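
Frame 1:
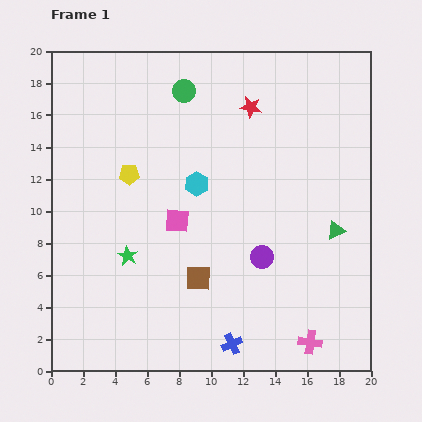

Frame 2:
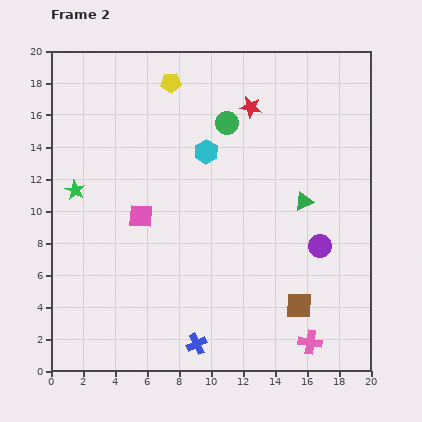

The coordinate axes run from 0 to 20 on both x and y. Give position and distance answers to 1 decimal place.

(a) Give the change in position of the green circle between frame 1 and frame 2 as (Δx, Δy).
(2.7, -2.0)

The green circle was at (8.3, 17.5) in frame 1 and (11.0, 15.5) in frame 2.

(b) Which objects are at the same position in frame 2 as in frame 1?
the pink cross, the red star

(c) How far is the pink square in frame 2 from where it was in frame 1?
2.3

The pink square moved from (7.9, 9.4) to (5.6, 9.7), a distance of √(2.3² + 0.3²) ≈ 2.3.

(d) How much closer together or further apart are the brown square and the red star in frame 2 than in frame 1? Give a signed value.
+1.6

Distance in frame 1: 11.2. Distance in frame 2: 12.8.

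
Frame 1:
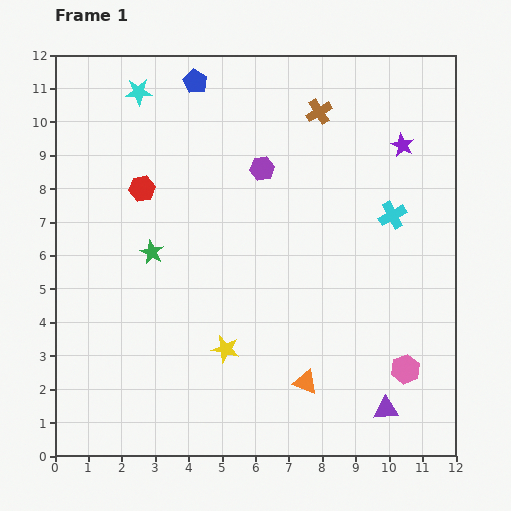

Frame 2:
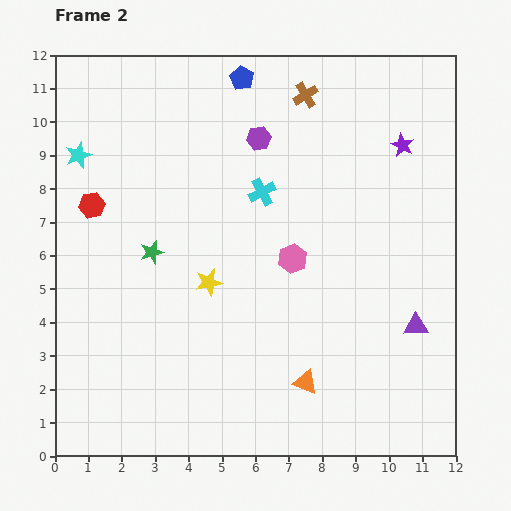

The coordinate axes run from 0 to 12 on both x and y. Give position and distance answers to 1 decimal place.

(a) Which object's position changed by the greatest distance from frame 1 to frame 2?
the pink hexagon

(moved 4.7; next 4.0)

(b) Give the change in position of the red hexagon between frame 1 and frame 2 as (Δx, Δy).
(-1.5, -0.5)

The red hexagon was at (2.6, 8.0) in frame 1 and (1.1, 7.5) in frame 2.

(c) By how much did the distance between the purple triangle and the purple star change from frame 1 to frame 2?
-2.5

Distance in frame 1: 7.9. Distance in frame 2: 5.4.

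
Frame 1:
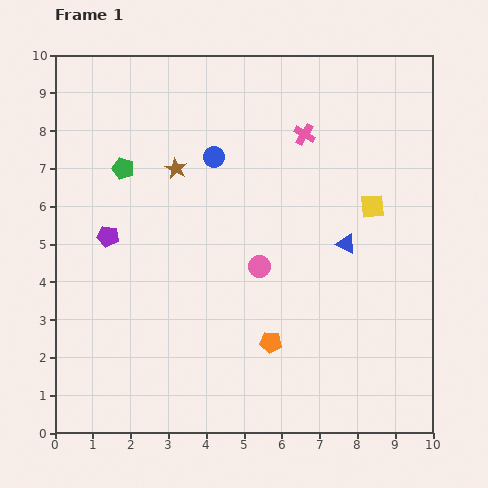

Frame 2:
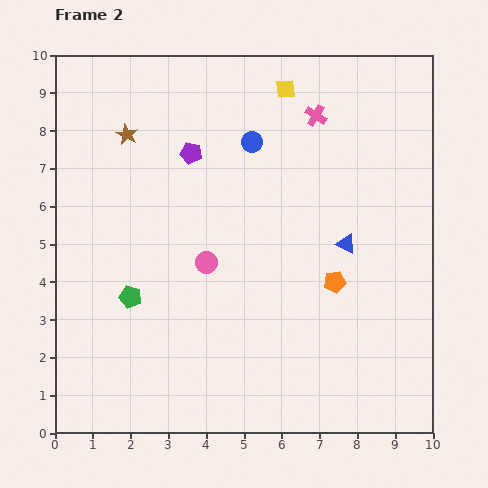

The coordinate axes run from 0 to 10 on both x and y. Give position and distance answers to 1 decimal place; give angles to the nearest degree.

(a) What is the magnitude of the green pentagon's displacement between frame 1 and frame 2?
3.4

The green pentagon moved from (1.8, 7.0) to (2.0, 3.6), a distance of √(0.2² + 3.4²) ≈ 3.4.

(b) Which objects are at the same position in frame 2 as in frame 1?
the blue triangle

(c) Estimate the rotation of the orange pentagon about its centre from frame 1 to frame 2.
18° counter-clockwise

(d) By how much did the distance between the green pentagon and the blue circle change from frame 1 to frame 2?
+2.8

Distance in frame 1: 2.4. Distance in frame 2: 5.2.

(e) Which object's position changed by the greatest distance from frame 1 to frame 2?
the yellow square

(moved 3.9; next 3.4)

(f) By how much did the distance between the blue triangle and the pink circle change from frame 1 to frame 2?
+1.3

Distance in frame 1: 2.4. Distance in frame 2: 3.7.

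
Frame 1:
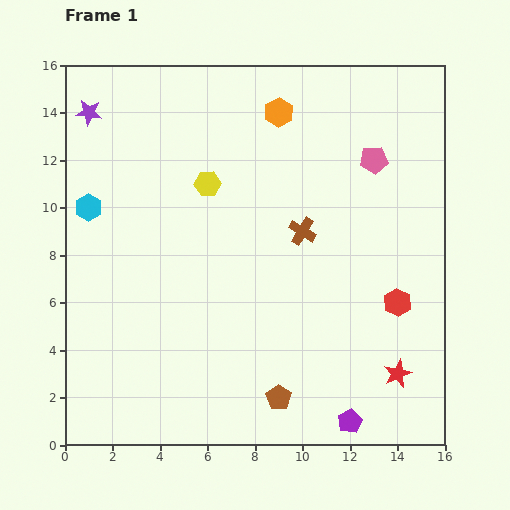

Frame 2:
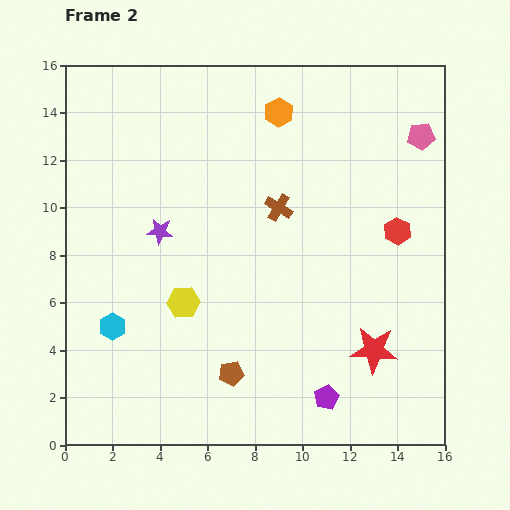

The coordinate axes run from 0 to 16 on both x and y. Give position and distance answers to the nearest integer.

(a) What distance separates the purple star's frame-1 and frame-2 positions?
6

The purple star moved from (1, 14) to (4, 9), a distance of √(3² + 5²) ≈ 6.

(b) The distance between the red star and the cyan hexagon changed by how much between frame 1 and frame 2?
-4

Distance in frame 1: 15. Distance in frame 2: 11.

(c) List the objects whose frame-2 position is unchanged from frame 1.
the orange hexagon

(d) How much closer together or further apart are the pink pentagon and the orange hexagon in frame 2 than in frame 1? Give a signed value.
+2

Distance in frame 1: 4. Distance in frame 2: 6.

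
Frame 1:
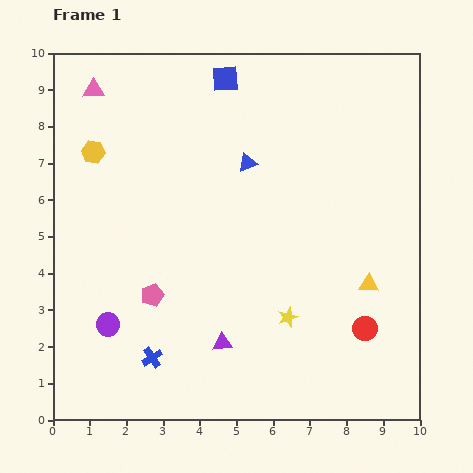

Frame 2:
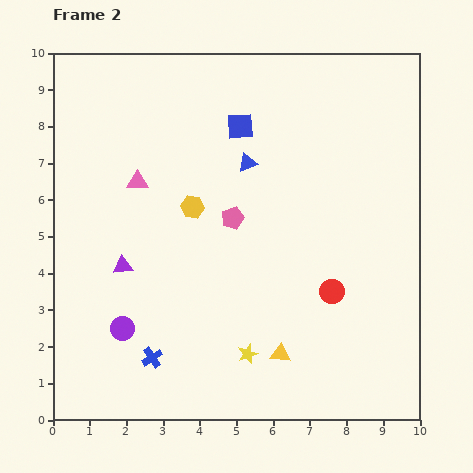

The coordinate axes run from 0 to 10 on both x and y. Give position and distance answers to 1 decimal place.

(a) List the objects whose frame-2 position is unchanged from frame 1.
the blue cross, the blue triangle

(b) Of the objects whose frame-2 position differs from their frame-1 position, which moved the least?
the purple circle

(moved 0.4)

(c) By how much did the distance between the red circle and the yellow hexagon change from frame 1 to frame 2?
-4.4

Distance in frame 1: 8.8. Distance in frame 2: 4.4.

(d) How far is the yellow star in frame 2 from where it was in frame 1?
1.5

The yellow star moved from (6.4, 2.8) to (5.3, 1.8), a distance of √(1.1² + 1.0²) ≈ 1.5.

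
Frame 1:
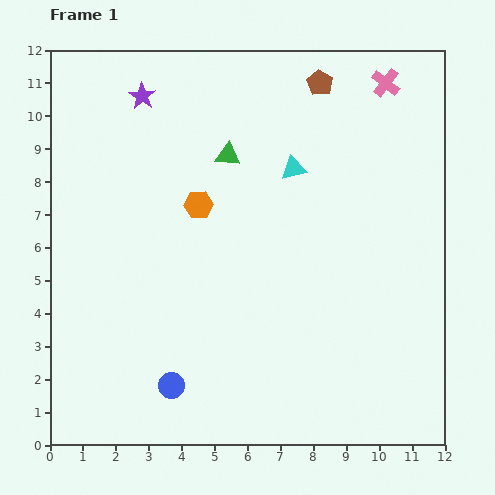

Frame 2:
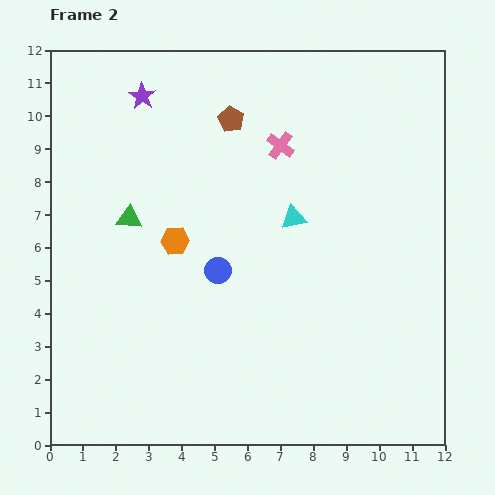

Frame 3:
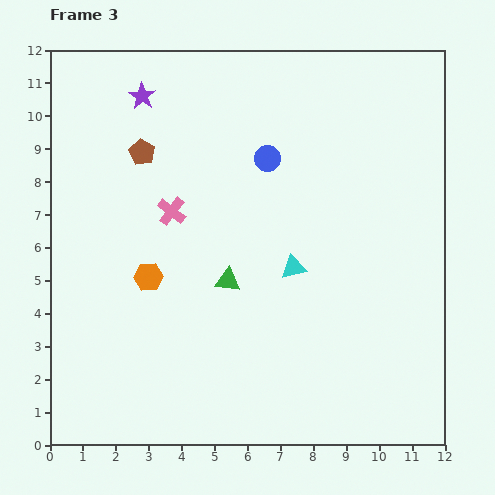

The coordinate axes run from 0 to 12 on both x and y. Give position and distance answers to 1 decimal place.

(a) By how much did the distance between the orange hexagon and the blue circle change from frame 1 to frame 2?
-4.0

Distance in frame 1: 5.6. Distance in frame 2: 1.6.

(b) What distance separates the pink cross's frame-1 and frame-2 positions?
3.7

The pink cross moved from (10.2, 11.0) to (7.0, 9.1), a distance of √(3.2² + 1.9²) ≈ 3.7.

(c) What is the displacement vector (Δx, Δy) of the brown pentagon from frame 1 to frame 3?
(-5.4, -2.1)

The brown pentagon was at (8.2, 11.0) in frame 1 and (2.8, 8.9) in frame 3.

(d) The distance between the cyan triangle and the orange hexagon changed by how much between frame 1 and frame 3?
+1.3

Distance in frame 1: 3.1. Distance in frame 3: 4.4.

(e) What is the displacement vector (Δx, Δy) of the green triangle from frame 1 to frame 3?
(0.0, -3.8)

The green triangle was at (5.4, 8.8) in frame 1 and (5.4, 5.0) in frame 3.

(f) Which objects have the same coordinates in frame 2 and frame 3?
the purple star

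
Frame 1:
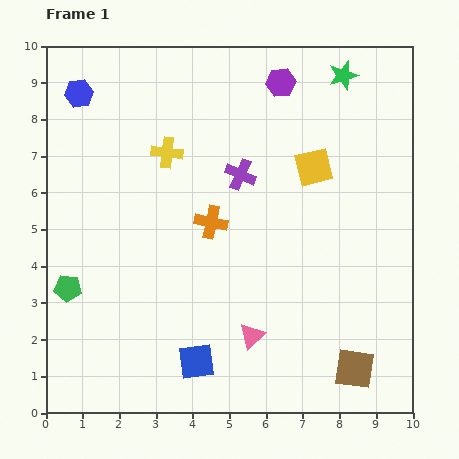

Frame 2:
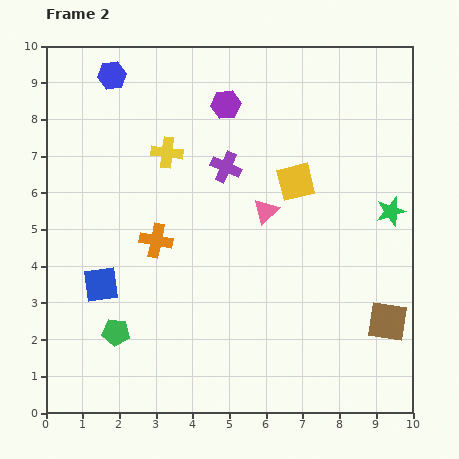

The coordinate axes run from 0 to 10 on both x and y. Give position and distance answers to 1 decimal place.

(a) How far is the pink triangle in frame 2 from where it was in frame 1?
3.4

The pink triangle moved from (5.6, 2.1) to (6.0, 5.5), a distance of √(0.4² + 3.4²) ≈ 3.4.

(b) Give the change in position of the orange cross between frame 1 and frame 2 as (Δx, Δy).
(-1.5, -0.5)

The orange cross was at (4.5, 5.2) in frame 1 and (3.0, 4.7) in frame 2.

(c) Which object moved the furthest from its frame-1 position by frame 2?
the green star

(moved 3.9; next 3.4)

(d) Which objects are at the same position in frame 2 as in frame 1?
the yellow cross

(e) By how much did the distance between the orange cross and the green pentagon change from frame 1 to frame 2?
-1.6

Distance in frame 1: 4.3. Distance in frame 2: 2.7.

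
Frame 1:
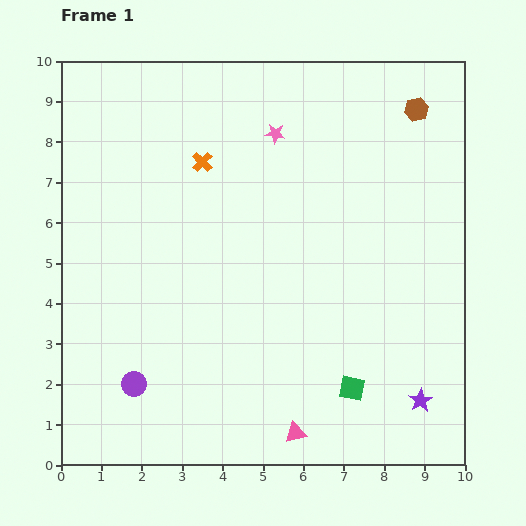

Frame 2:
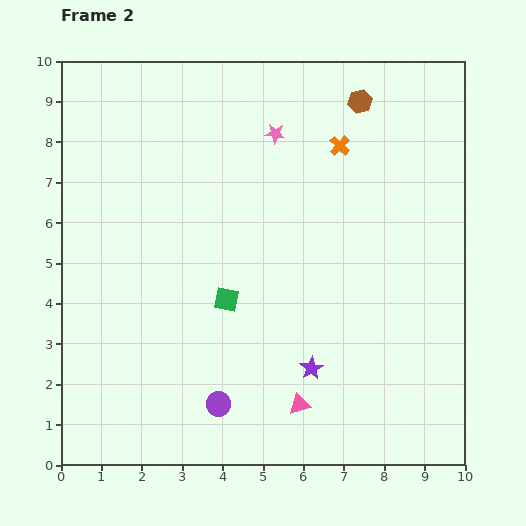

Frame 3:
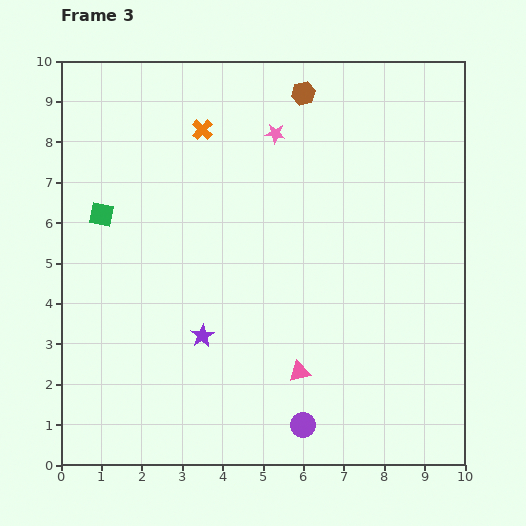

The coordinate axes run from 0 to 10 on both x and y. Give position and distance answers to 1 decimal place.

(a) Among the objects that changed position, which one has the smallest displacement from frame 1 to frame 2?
the pink triangle

(moved 0.7)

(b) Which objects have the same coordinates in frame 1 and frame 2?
the pink star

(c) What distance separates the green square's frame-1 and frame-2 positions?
3.8

The green square moved from (7.2, 1.9) to (4.1, 4.1), a distance of √(3.1² + 2.2²) ≈ 3.8.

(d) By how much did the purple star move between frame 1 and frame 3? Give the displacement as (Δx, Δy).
(-5.4, 1.6)

The purple star was at (8.9, 1.6) in frame 1 and (3.5, 3.2) in frame 3.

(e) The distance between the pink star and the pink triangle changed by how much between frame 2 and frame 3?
-0.8

Distance in frame 2: 6.7. Distance in frame 3: 5.9.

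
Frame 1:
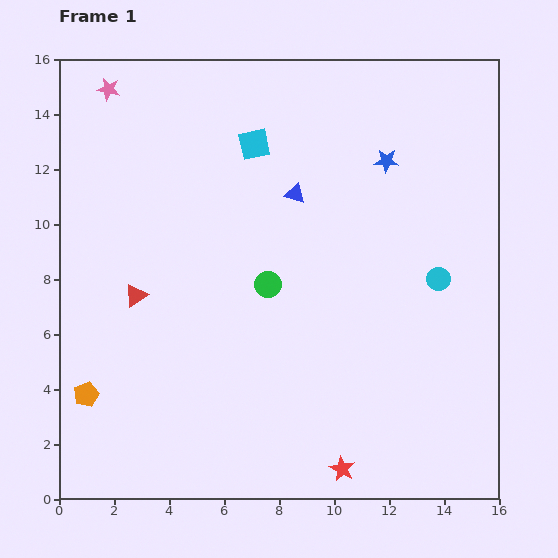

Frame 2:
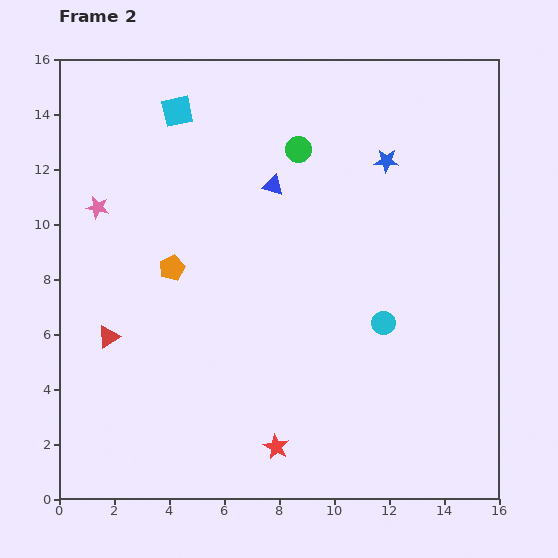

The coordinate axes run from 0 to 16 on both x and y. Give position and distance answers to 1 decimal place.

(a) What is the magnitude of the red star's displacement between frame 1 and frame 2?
2.5

The red star moved from (10.3, 1.1) to (7.9, 1.9), a distance of √(2.4² + 0.8²) ≈ 2.5.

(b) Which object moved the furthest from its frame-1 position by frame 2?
the orange pentagon

(moved 5.5; next 5.0)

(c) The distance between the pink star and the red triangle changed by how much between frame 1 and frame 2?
-2.9

Distance in frame 1: 7.6. Distance in frame 2: 4.7.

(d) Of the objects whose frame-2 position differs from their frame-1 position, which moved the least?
the blue triangle

(moved 0.9)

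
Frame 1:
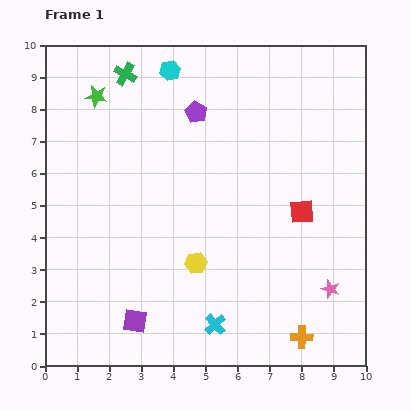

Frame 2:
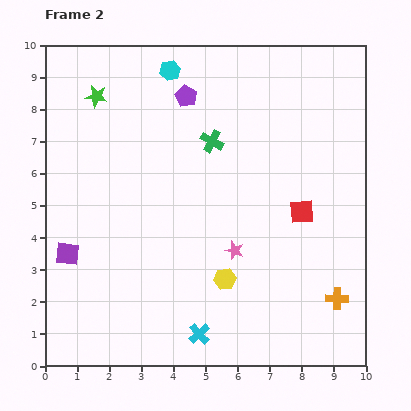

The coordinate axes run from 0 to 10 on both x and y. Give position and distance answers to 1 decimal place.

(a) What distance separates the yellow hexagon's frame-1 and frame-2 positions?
1.0

The yellow hexagon moved from (4.7, 3.2) to (5.6, 2.7), a distance of √(0.9² + 0.5²) ≈ 1.0.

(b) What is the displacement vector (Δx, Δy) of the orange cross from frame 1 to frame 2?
(1.1, 1.2)

The orange cross was at (8.0, 0.9) in frame 1 and (9.1, 2.1) in frame 2.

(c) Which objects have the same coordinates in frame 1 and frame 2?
the red square, the green star, the cyan hexagon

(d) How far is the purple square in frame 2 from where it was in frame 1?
3.0

The purple square moved from (2.8, 1.4) to (0.7, 3.5), a distance of √(2.1² + 2.1²) ≈ 3.0.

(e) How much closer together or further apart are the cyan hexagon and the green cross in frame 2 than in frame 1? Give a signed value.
+1.2

Distance in frame 1: 1.4. Distance in frame 2: 2.6.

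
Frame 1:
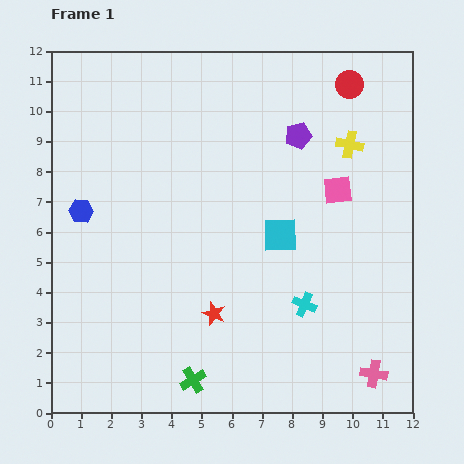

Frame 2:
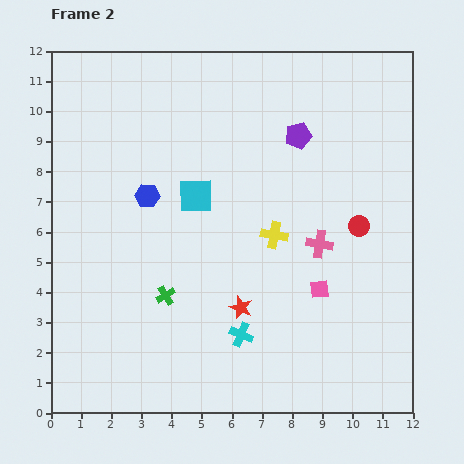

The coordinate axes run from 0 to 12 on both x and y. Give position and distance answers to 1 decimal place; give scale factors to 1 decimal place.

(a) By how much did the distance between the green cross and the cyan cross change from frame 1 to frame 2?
-1.7

Distance in frame 1: 4.5. Distance in frame 2: 2.8.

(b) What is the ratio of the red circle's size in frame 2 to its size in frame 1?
0.8×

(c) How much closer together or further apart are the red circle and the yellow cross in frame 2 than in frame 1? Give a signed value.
+0.8

Distance in frame 1: 2.0. Distance in frame 2: 2.8.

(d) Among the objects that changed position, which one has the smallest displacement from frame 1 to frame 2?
the red star

(moved 0.9)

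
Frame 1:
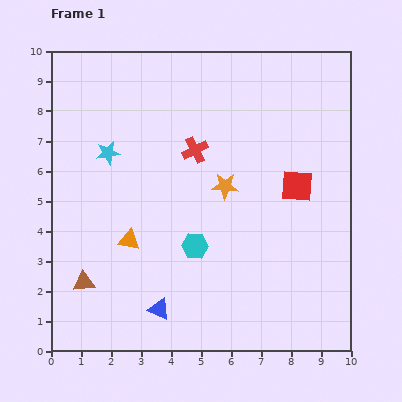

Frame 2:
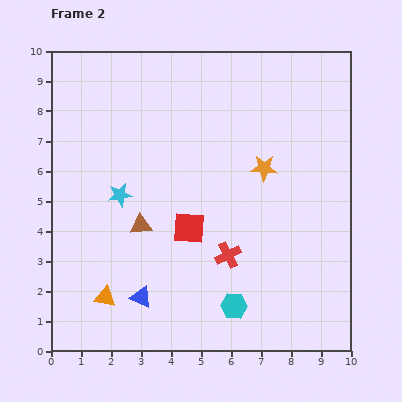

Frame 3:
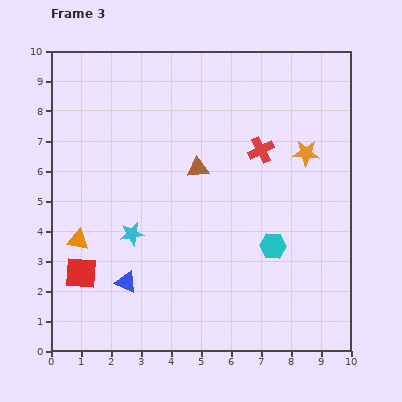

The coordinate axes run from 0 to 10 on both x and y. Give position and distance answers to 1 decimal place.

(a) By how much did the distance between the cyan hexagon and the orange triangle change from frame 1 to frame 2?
+2.1

Distance in frame 1: 2.2. Distance in frame 2: 4.3.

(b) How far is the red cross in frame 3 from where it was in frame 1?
2.2

The red cross moved from (4.8, 6.7) to (7.0, 6.7), a distance of √(2.2² + 0.0²) ≈ 2.2.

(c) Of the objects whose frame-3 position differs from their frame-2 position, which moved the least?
the blue triangle

(moved 0.7)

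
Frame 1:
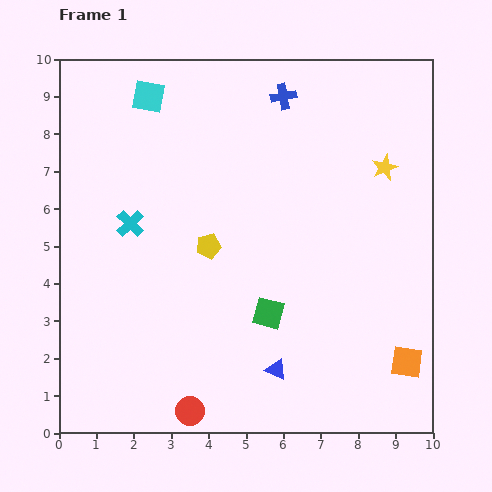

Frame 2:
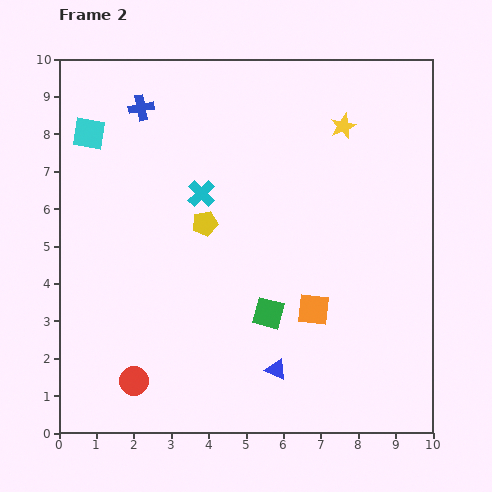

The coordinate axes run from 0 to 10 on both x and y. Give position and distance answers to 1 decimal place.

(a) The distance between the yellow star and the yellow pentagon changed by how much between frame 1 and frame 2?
-0.6

Distance in frame 1: 5.1. Distance in frame 2: 4.5.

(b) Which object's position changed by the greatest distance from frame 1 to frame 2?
the blue cross

(moved 3.8; next 2.9)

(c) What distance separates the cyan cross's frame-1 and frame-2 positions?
2.1

The cyan cross moved from (1.9, 5.6) to (3.8, 6.4), a distance of √(1.9² + 0.8²) ≈ 2.1.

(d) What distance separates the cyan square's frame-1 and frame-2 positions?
1.9

The cyan square moved from (2.4, 9.0) to (0.8, 8.0), a distance of √(1.6² + 1.0²) ≈ 1.9.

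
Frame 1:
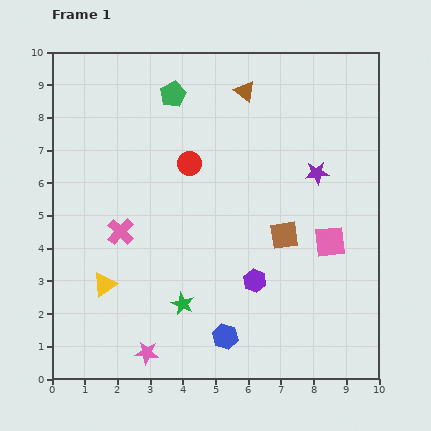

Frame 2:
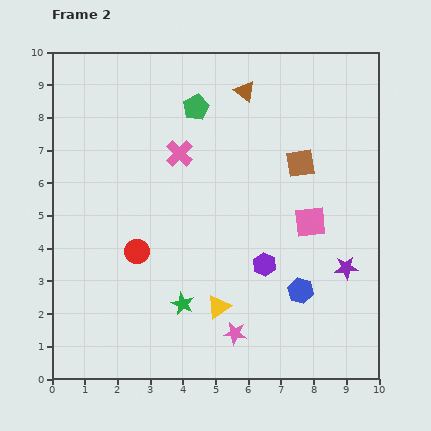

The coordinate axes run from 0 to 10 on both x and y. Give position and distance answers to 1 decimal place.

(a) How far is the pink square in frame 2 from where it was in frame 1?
0.8

The pink square moved from (8.5, 4.2) to (7.9, 4.8), a distance of √(0.6² + 0.6²) ≈ 0.8.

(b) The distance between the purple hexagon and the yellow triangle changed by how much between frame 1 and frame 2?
-2.7

Distance in frame 1: 4.6. Distance in frame 2: 1.9.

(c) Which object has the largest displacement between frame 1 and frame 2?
the yellow triangle

(moved 3.6; next 3.1)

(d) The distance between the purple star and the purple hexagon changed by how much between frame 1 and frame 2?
-1.3

Distance in frame 1: 3.8. Distance in frame 2: 2.5.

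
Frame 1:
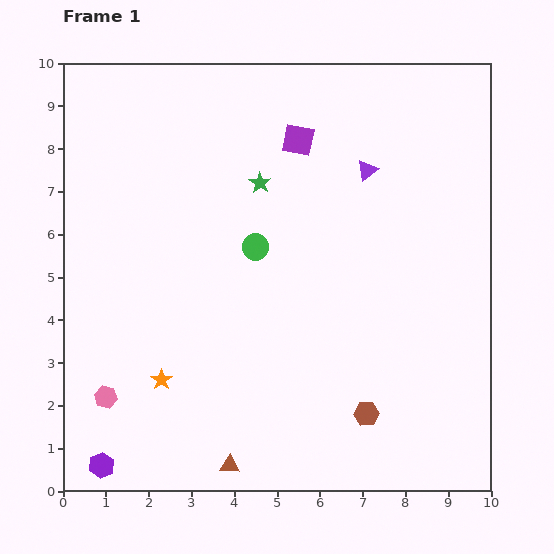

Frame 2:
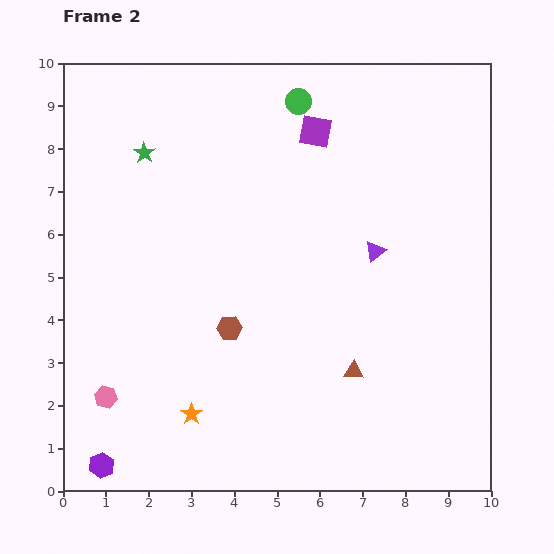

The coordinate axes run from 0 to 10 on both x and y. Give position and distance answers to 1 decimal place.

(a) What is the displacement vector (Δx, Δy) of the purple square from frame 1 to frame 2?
(0.4, 0.2)

The purple square was at (5.5, 8.2) in frame 1 and (5.9, 8.4) in frame 2.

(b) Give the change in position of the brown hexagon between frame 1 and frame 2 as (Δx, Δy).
(-3.2, 2.0)

The brown hexagon was at (7.1, 1.8) in frame 1 and (3.9, 3.8) in frame 2.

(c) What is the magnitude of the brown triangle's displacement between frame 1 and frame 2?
3.6

The brown triangle moved from (3.9, 0.6) to (6.8, 2.8), a distance of √(2.9² + 2.2²) ≈ 3.6.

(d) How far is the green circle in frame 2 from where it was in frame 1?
3.5

The green circle moved from (4.5, 5.7) to (5.5, 9.1), a distance of √(1.0² + 3.4²) ≈ 3.5.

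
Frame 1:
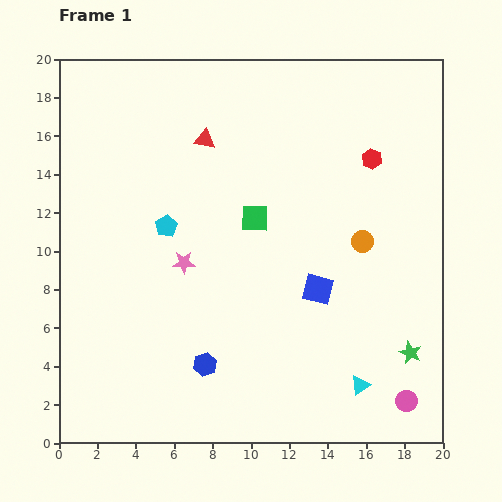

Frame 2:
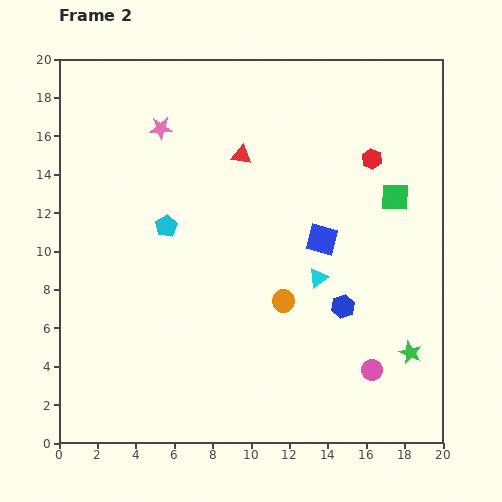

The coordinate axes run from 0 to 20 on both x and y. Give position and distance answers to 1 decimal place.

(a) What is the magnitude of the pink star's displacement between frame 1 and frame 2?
7.1

The pink star moved from (6.5, 9.4) to (5.3, 16.4), a distance of √(1.2² + 7.0²) ≈ 7.1.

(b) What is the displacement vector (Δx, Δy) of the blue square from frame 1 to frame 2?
(0.2, 2.6)

The blue square was at (13.5, 8.0) in frame 1 and (13.7, 10.6) in frame 2.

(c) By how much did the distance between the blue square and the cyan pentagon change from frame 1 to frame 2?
-0.5

Distance in frame 1: 8.6. Distance in frame 2: 8.1.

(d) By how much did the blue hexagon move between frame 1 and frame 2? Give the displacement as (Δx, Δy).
(7.2, 3.0)

The blue hexagon was at (7.6, 4.1) in frame 1 and (14.8, 7.1) in frame 2.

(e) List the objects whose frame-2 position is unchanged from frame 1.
the green star, the cyan pentagon, the red hexagon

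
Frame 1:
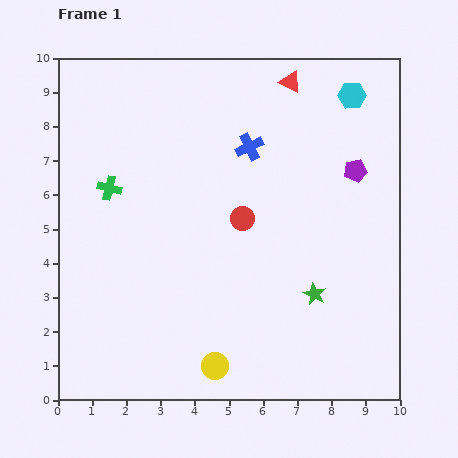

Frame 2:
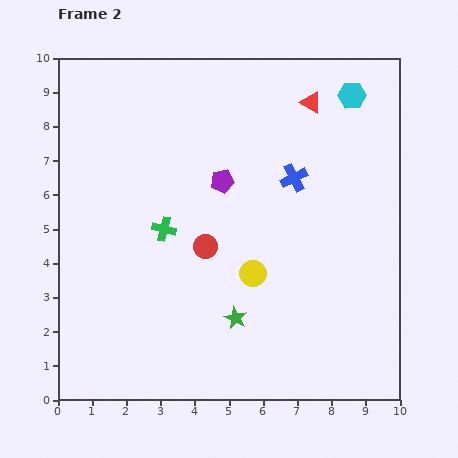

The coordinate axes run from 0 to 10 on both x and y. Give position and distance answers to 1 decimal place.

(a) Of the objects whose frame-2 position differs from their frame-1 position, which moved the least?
the red triangle

(moved 0.8)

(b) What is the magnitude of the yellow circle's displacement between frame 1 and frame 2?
2.9

The yellow circle moved from (4.6, 1.0) to (5.7, 3.7), a distance of √(1.1² + 2.7²) ≈ 2.9.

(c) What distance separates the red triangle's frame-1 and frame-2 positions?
0.8

The red triangle moved from (6.8, 9.3) to (7.4, 8.7), a distance of √(0.6² + 0.6²) ≈ 0.8.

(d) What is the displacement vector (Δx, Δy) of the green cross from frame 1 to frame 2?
(1.6, -1.2)

The green cross was at (1.5, 6.2) in frame 1 and (3.1, 5.0) in frame 2.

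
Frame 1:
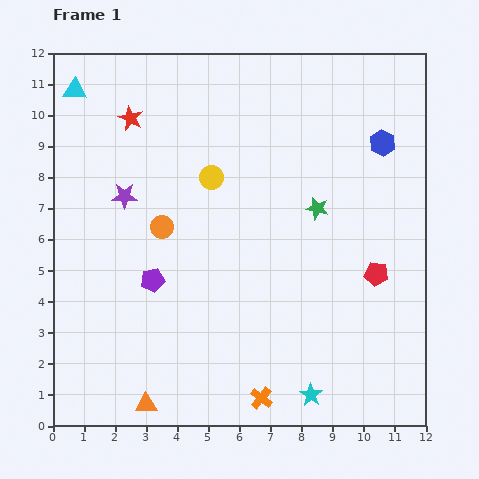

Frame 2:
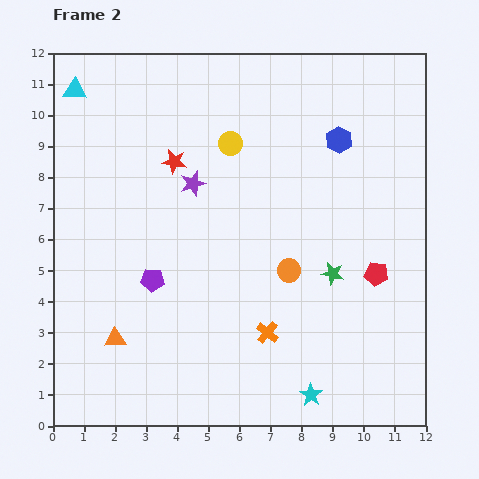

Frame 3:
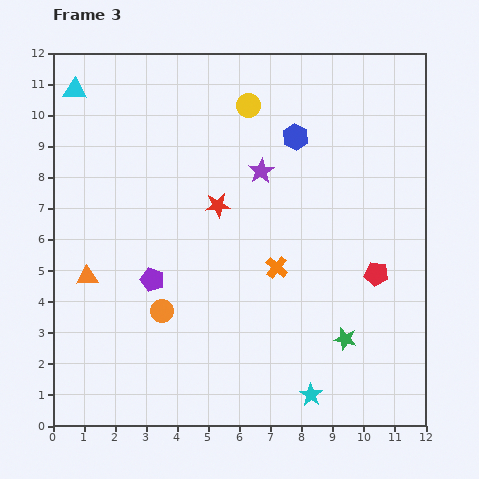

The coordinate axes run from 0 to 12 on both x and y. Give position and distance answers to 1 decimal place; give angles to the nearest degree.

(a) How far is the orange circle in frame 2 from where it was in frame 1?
4.3

The orange circle moved from (3.5, 6.4) to (7.6, 5.0), a distance of √(4.1² + 1.4²) ≈ 4.3.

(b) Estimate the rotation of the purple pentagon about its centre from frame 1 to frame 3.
30° clockwise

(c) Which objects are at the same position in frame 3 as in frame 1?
the cyan triangle, the purple pentagon, the cyan star, the red pentagon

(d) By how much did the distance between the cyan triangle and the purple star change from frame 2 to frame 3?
+1.7

Distance in frame 2: 4.8. Distance in frame 3: 6.5.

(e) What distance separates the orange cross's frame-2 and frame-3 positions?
2.1

The orange cross moved from (6.9, 3.0) to (7.2, 5.1), a distance of √(0.3² + 2.1²) ≈ 2.1.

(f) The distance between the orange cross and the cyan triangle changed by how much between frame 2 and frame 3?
-1.4

Distance in frame 2: 10.0. Distance in frame 3: 8.6.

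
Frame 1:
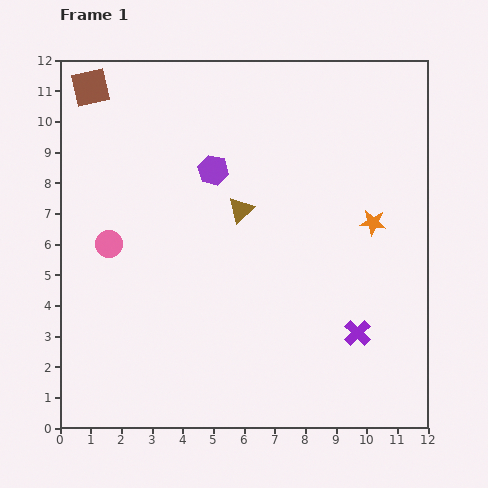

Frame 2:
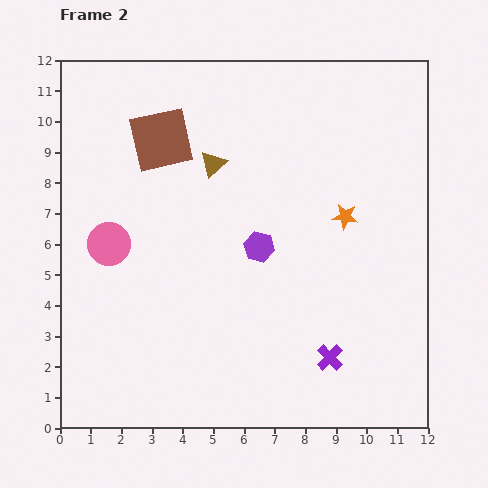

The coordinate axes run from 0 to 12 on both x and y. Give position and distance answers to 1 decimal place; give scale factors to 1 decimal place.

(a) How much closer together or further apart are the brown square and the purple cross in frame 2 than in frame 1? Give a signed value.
-2.8

Distance in frame 1: 11.8. Distance in frame 2: 9.0.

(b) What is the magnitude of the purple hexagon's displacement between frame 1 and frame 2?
2.9

The purple hexagon moved from (5.0, 8.4) to (6.5, 5.9), a distance of √(1.5² + 2.5²) ≈ 2.9.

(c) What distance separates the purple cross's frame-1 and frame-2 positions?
1.2

The purple cross moved from (9.7, 3.1) to (8.8, 2.3), a distance of √(0.9² + 0.8²) ≈ 1.2.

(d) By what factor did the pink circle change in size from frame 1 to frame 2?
1.6×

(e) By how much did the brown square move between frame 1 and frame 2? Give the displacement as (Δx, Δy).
(2.3, -1.7)

The brown square was at (1.0, 11.1) in frame 1 and (3.3, 9.4) in frame 2.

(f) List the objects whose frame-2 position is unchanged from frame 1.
the pink circle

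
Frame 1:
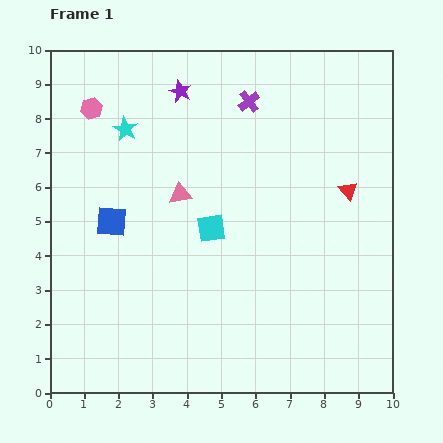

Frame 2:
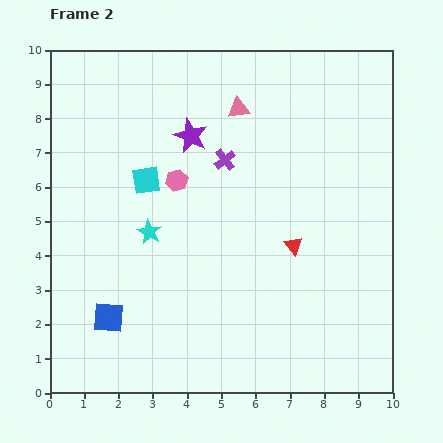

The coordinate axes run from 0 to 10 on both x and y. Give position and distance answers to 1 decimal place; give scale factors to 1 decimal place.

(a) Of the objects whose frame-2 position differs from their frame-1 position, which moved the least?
the purple star

(moved 1.3)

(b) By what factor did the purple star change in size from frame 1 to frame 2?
1.6×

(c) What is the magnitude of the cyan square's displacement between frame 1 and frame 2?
2.4

The cyan square moved from (4.7, 4.8) to (2.8, 6.2), a distance of √(1.9² + 1.4²) ≈ 2.4.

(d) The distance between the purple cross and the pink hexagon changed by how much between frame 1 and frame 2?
-3.1

Distance in frame 1: 4.6. Distance in frame 2: 1.5.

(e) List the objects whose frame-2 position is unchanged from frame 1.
none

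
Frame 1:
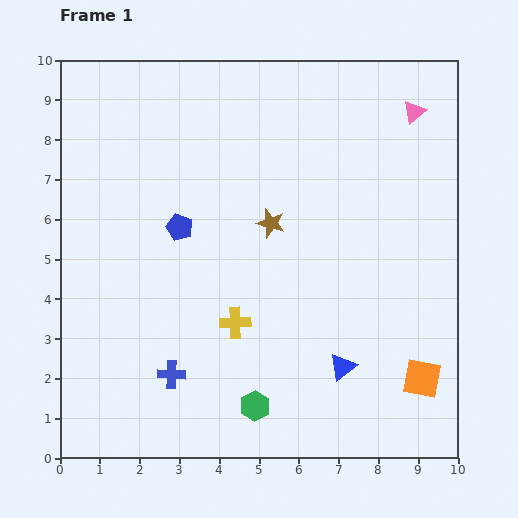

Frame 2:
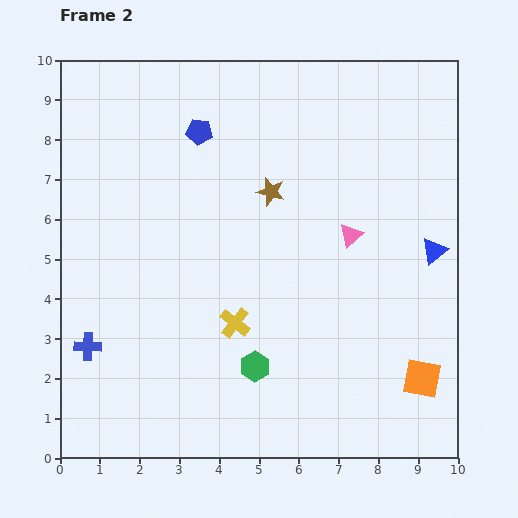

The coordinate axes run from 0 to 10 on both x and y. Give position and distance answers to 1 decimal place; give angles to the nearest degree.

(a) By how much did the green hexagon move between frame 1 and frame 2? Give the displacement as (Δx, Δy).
(0.0, 1.0)

The green hexagon was at (4.9, 1.3) in frame 1 and (4.9, 2.3) in frame 2.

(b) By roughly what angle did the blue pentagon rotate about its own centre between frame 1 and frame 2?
16° counter-clockwise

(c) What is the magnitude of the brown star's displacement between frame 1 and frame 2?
0.8

The brown star moved from (5.3, 5.9) to (5.3, 6.7), a distance of √(0.0² + 0.8²) ≈ 0.8.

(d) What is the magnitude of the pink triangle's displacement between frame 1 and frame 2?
3.5

The pink triangle moved from (8.9, 8.7) to (7.3, 5.6), a distance of √(1.6² + 3.1²) ≈ 3.5.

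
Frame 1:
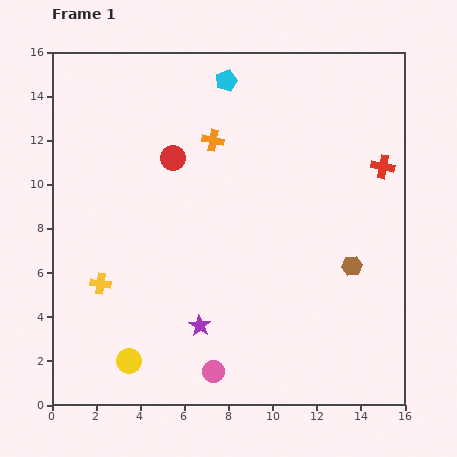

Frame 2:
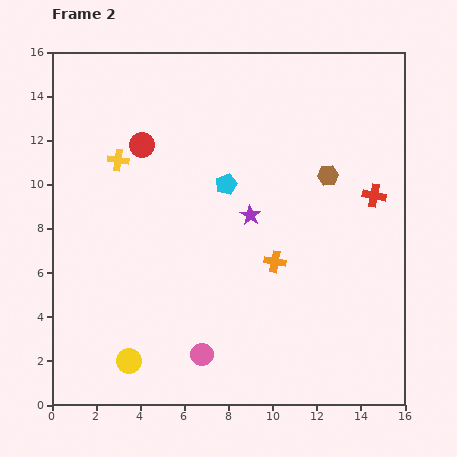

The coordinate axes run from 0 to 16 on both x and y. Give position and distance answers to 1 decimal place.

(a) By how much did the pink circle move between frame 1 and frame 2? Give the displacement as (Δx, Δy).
(-0.5, 0.8)

The pink circle was at (7.3, 1.5) in frame 1 and (6.8, 2.3) in frame 2.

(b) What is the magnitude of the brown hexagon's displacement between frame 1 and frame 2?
4.2

The brown hexagon moved from (13.6, 6.3) to (12.5, 10.4), a distance of √(1.1² + 4.1²) ≈ 4.2.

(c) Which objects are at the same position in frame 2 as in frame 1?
the yellow circle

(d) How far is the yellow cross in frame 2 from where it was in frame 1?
5.7

The yellow cross moved from (2.2, 5.5) to (3.0, 11.1), a distance of √(0.8² + 5.6²) ≈ 5.7.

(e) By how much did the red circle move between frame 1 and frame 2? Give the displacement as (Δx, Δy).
(-1.4, 0.6)

The red circle was at (5.5, 11.2) in frame 1 and (4.1, 11.8) in frame 2.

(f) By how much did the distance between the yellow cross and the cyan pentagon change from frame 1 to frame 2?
-5.8

Distance in frame 1: 10.8. Distance in frame 2: 5.0.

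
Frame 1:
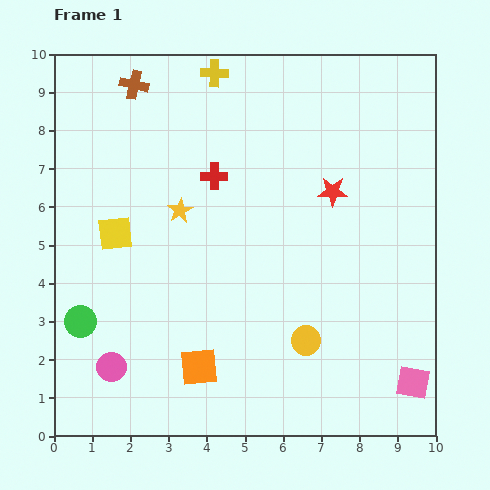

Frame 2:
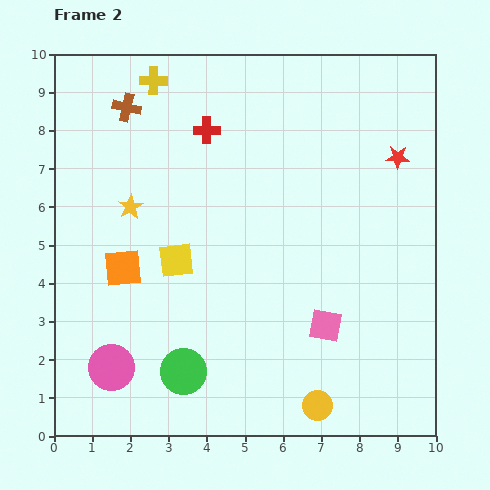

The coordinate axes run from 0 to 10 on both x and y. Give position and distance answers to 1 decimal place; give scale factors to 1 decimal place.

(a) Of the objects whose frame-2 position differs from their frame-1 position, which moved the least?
the brown cross

(moved 0.6)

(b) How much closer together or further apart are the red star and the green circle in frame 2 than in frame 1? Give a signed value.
+0.5

Distance in frame 1: 7.4. Distance in frame 2: 7.9.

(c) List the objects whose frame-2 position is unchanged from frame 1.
the pink circle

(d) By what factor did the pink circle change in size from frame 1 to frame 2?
1.6×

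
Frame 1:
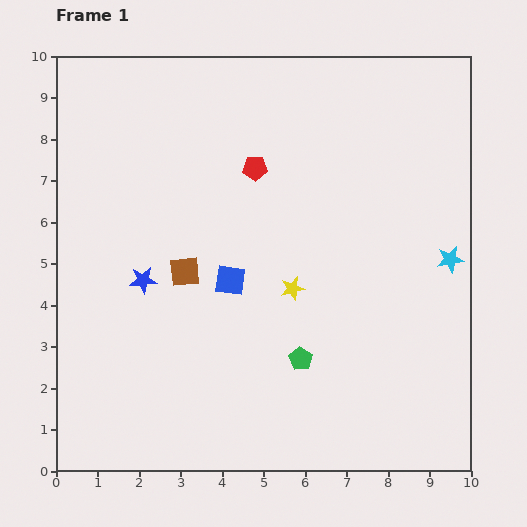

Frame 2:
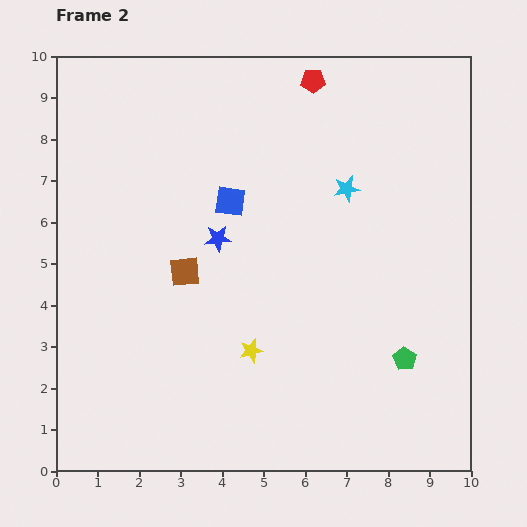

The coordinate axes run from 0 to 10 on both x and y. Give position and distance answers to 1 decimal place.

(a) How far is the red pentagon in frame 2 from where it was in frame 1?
2.5

The red pentagon moved from (4.8, 7.3) to (6.2, 9.4), a distance of √(1.4² + 2.1²) ≈ 2.5.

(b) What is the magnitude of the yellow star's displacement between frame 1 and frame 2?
1.8

The yellow star moved from (5.7, 4.4) to (4.7, 2.9), a distance of √(1.0² + 1.5²) ≈ 1.8.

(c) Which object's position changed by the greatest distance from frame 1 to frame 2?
the cyan star

(moved 3.0; next 2.5)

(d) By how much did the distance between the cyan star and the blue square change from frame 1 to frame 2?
-2.5

Distance in frame 1: 5.3. Distance in frame 2: 2.8.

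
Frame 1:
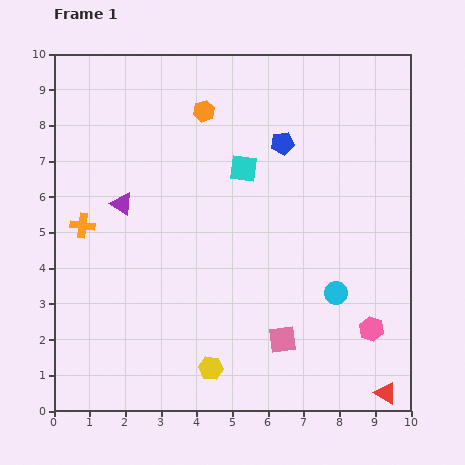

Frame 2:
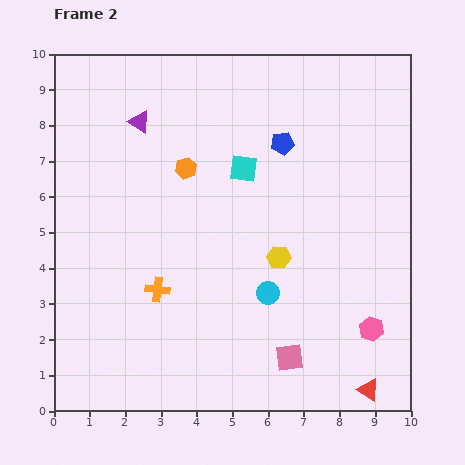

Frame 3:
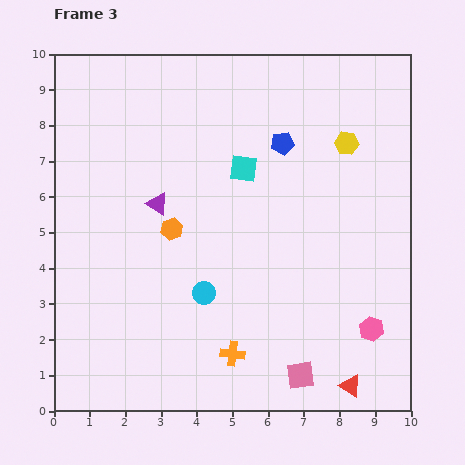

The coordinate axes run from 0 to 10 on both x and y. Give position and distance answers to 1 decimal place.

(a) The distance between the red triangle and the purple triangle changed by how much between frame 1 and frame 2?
+0.8

Distance in frame 1: 9.1. Distance in frame 2: 9.9.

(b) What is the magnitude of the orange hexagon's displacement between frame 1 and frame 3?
3.4

The orange hexagon moved from (4.2, 8.4) to (3.3, 5.1), a distance of √(0.9² + 3.3²) ≈ 3.4.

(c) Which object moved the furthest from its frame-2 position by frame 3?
the yellow hexagon

(moved 3.7; next 2.8)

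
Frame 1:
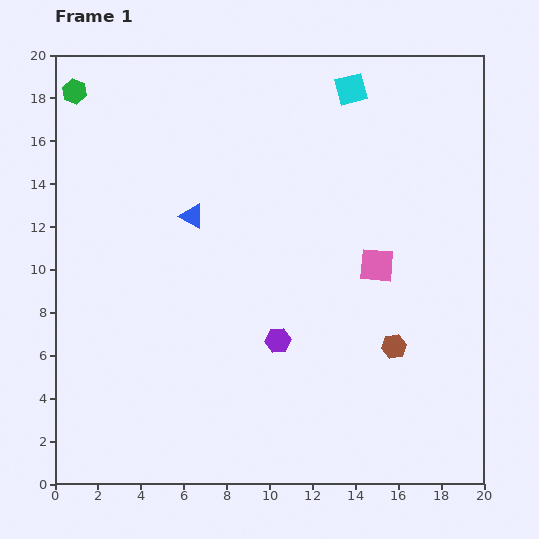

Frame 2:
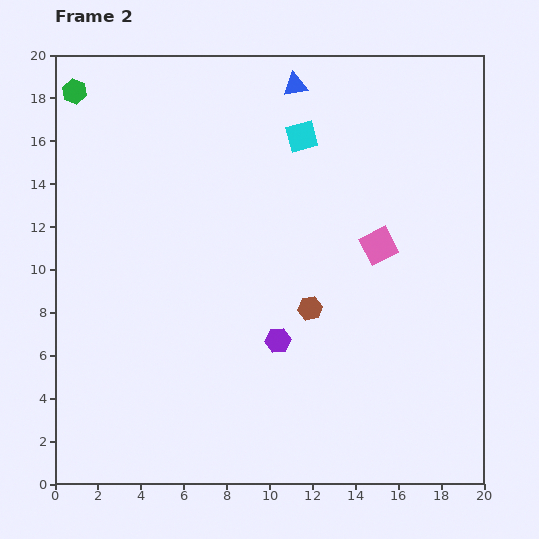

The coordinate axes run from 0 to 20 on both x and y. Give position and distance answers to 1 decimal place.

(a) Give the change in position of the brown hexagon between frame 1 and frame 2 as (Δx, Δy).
(-3.9, 1.8)

The brown hexagon was at (15.8, 6.4) in frame 1 and (11.9, 8.2) in frame 2.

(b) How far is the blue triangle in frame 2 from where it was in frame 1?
7.8

The blue triangle moved from (6.4, 12.5) to (11.2, 18.6), a distance of √(4.8² + 6.1²) ≈ 7.8.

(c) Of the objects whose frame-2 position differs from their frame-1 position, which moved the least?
the pink square

(moved 0.9)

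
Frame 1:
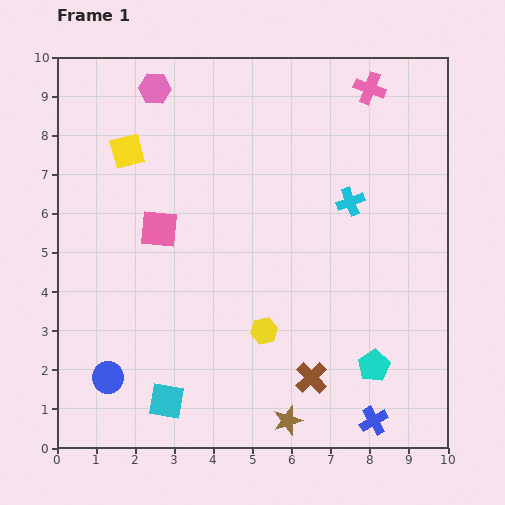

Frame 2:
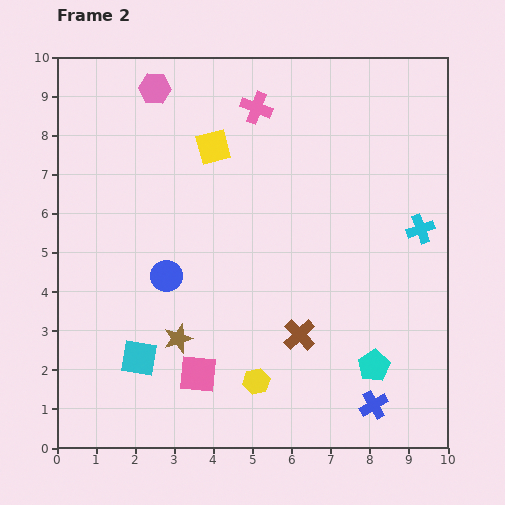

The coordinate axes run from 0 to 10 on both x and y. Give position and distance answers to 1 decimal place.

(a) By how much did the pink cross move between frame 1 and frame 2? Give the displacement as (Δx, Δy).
(-2.9, -0.5)

The pink cross was at (8.0, 9.2) in frame 1 and (5.1, 8.7) in frame 2.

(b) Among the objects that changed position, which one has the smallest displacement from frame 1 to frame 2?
the blue cross

(moved 0.4)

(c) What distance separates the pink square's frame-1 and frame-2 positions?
3.8

The pink square moved from (2.6, 5.6) to (3.6, 1.9), a distance of √(1.0² + 3.7²) ≈ 3.8.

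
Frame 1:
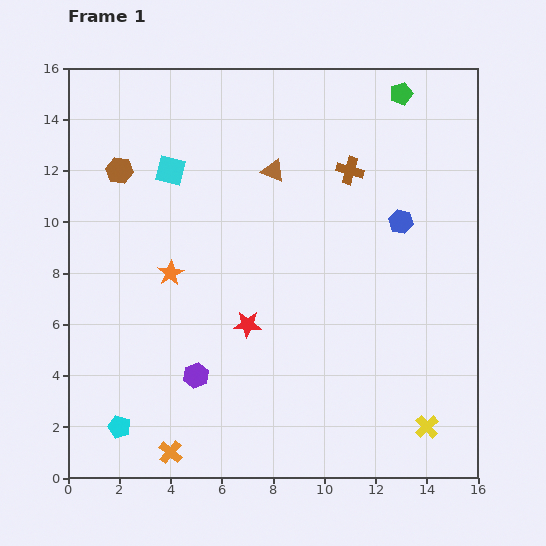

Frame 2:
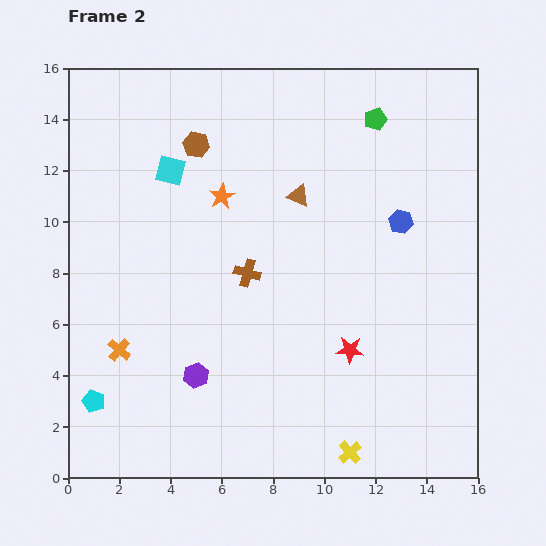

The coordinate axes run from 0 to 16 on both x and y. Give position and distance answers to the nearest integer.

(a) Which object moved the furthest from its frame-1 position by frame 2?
the brown cross

(moved 6; next 4)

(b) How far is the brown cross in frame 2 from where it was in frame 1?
6

The brown cross moved from (11, 12) to (7, 8), a distance of √(4² + 4²) ≈ 6.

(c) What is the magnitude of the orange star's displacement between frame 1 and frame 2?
4

The orange star moved from (4, 8) to (6, 11), a distance of √(2² + 3²) ≈ 4.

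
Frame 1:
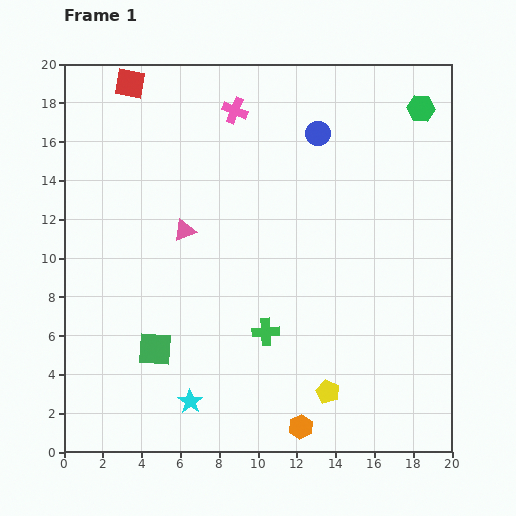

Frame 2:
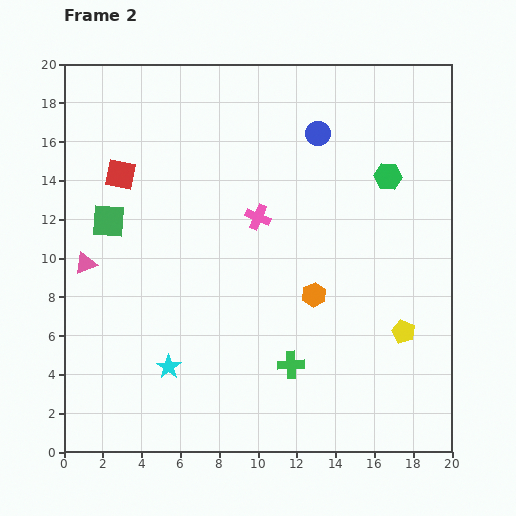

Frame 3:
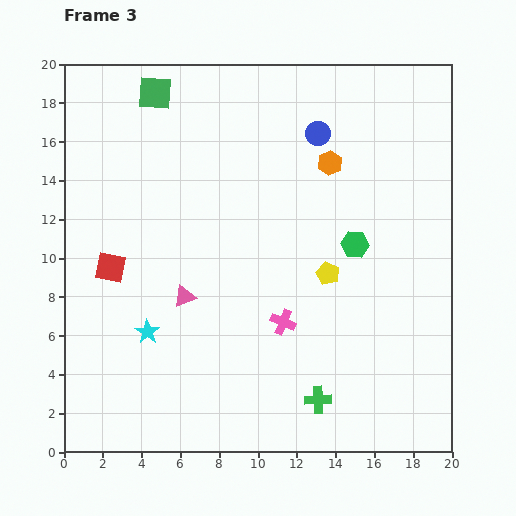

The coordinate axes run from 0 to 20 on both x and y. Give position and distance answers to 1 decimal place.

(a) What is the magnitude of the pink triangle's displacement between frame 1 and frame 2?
5.4

The pink triangle moved from (6.2, 11.4) to (1.1, 9.7), a distance of √(5.1² + 1.7²) ≈ 5.4.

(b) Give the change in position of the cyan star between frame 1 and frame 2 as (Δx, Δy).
(-1.1, 1.8)

The cyan star was at (6.5, 2.6) in frame 1 and (5.4, 4.4) in frame 2.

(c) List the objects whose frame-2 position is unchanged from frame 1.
the blue circle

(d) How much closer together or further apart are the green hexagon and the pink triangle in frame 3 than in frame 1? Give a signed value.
-4.5

Distance in frame 1: 13.7. Distance in frame 3: 9.2.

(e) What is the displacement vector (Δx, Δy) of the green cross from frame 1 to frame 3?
(2.7, -3.5)

The green cross was at (10.4, 6.2) in frame 1 and (13.1, 2.7) in frame 3.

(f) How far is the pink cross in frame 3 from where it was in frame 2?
5.6

The pink cross moved from (10.0, 12.1) to (11.3, 6.7), a distance of √(1.3² + 5.4²) ≈ 5.6.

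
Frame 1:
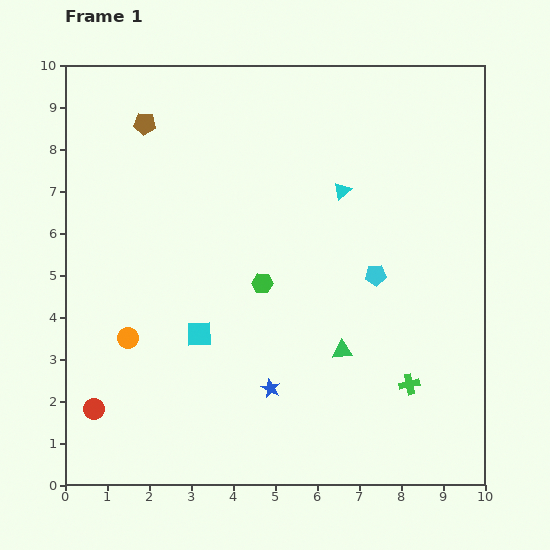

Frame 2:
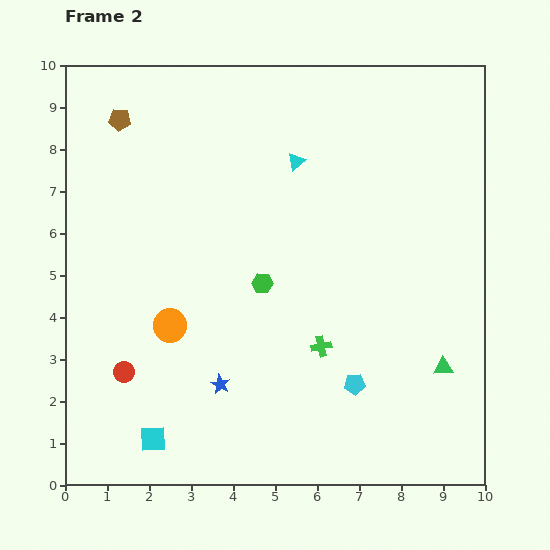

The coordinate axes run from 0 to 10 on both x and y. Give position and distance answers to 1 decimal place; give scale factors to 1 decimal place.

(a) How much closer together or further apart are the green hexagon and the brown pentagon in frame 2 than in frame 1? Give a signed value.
+0.5

Distance in frame 1: 4.7. Distance in frame 2: 5.2.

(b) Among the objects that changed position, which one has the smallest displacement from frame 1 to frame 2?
the brown pentagon

(moved 0.6)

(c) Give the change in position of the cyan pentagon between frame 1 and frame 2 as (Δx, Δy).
(-0.5, -2.6)

The cyan pentagon was at (7.4, 5.0) in frame 1 and (6.9, 2.4) in frame 2.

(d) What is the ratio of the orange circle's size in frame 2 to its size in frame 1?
1.6×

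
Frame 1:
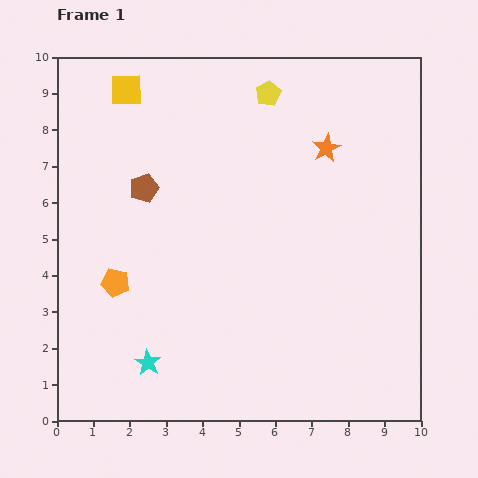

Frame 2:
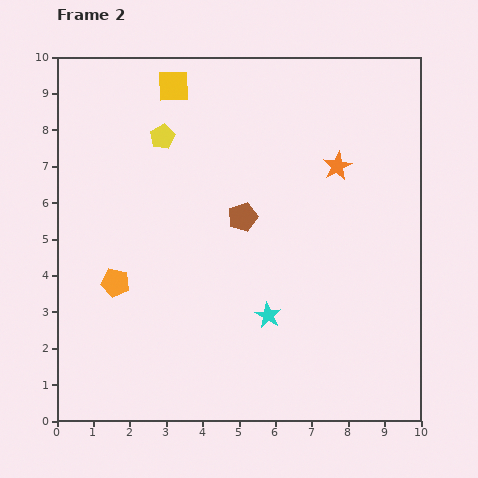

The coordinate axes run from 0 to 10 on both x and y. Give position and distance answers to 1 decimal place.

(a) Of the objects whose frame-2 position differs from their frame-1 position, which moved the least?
the orange star

(moved 0.6)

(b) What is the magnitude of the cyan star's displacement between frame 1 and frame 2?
3.5

The cyan star moved from (2.5, 1.6) to (5.8, 2.9), a distance of √(3.3² + 1.3²) ≈ 3.5.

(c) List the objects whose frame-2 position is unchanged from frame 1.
the orange pentagon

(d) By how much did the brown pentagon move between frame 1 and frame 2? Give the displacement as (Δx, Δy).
(2.7, -0.8)

The brown pentagon was at (2.4, 6.4) in frame 1 and (5.1, 5.6) in frame 2.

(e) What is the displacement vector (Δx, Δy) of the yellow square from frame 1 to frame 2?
(1.3, 0.1)

The yellow square was at (1.9, 9.1) in frame 1 and (3.2, 9.2) in frame 2.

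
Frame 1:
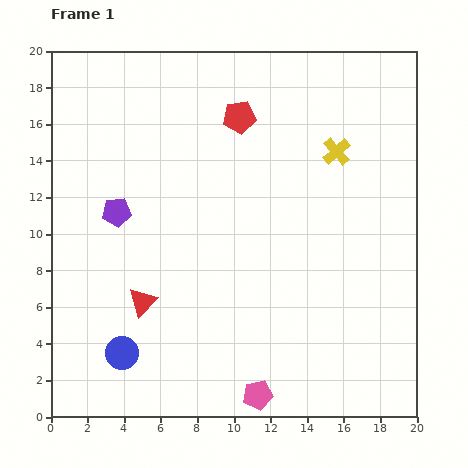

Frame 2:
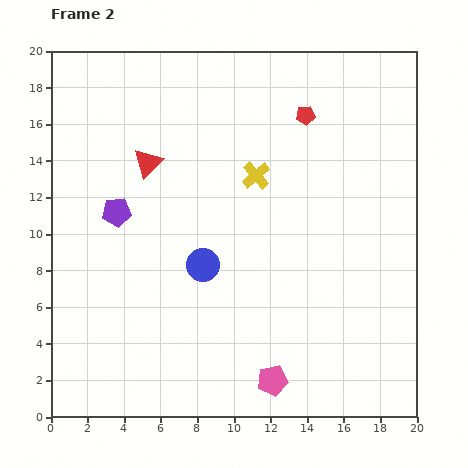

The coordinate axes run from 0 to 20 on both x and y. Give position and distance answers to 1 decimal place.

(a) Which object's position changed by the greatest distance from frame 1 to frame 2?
the red triangle

(moved 7.6; next 6.5)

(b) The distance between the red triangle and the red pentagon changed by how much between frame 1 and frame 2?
-2.4

Distance in frame 1: 11.4. Distance in frame 2: 9.0.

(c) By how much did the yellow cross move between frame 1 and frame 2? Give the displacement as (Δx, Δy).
(-4.4, -1.3)

The yellow cross was at (15.6, 14.5) in frame 1 and (11.2, 13.2) in frame 2.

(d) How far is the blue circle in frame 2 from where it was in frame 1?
6.5

The blue circle moved from (3.9, 3.5) to (8.3, 8.3), a distance of √(4.4² + 4.8²) ≈ 6.5.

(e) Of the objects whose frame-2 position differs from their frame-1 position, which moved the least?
the pink pentagon

(moved 1.1)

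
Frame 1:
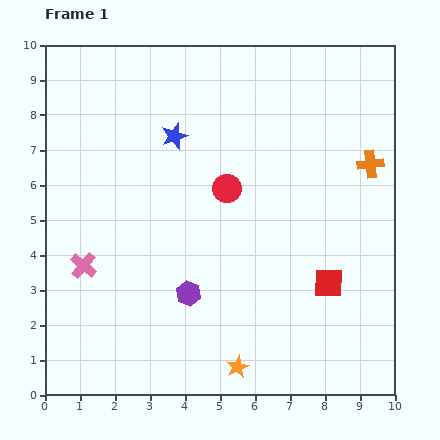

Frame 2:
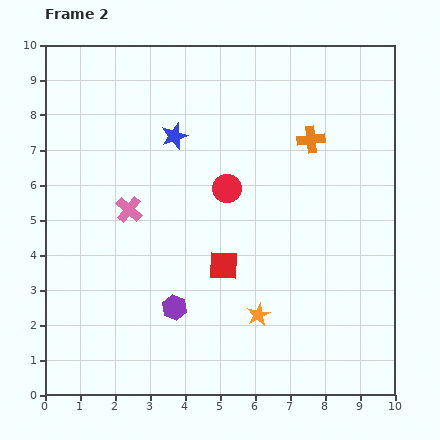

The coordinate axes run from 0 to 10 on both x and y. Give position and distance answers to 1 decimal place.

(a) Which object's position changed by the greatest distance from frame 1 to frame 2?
the red square

(moved 3.0; next 2.1)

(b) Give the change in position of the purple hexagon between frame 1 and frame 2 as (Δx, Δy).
(-0.4, -0.4)

The purple hexagon was at (4.1, 2.9) in frame 1 and (3.7, 2.5) in frame 2.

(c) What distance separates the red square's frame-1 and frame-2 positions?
3.0

The red square moved from (8.1, 3.2) to (5.1, 3.7), a distance of √(3.0² + 0.5²) ≈ 3.0.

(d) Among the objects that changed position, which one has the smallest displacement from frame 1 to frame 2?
the purple hexagon

(moved 0.6)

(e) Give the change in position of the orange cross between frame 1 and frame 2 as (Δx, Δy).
(-1.7, 0.7)

The orange cross was at (9.3, 6.6) in frame 1 and (7.6, 7.3) in frame 2.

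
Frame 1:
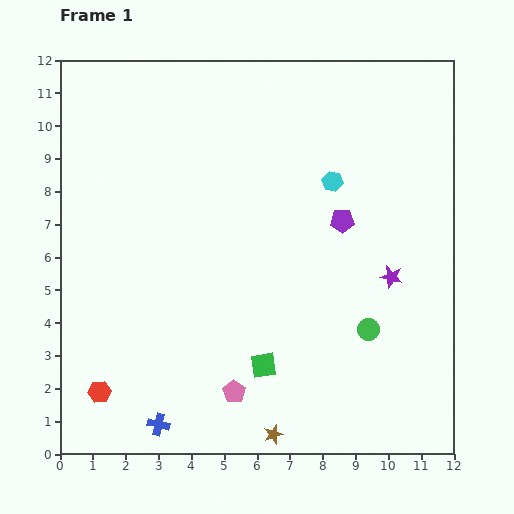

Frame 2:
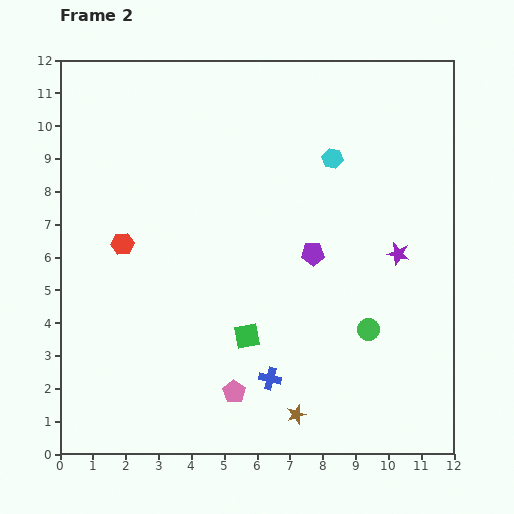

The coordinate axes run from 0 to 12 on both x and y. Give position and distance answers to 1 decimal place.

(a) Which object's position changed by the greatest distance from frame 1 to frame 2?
the red hexagon

(moved 4.6; next 3.7)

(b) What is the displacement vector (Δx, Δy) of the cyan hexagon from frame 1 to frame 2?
(0.0, 0.7)

The cyan hexagon was at (8.3, 8.3) in frame 1 and (8.3, 9.0) in frame 2.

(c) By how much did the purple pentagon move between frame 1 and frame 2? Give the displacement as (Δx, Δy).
(-0.9, -1.0)

The purple pentagon was at (8.6, 7.1) in frame 1 and (7.7, 6.1) in frame 2.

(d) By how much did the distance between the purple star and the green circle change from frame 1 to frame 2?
+0.8

Distance in frame 1: 1.7. Distance in frame 2: 2.5.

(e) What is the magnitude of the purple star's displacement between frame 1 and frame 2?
0.7

The purple star moved from (10.1, 5.4) to (10.3, 6.1), a distance of √(0.2² + 0.7²) ≈ 0.7.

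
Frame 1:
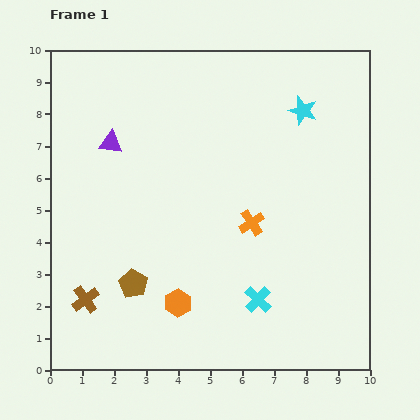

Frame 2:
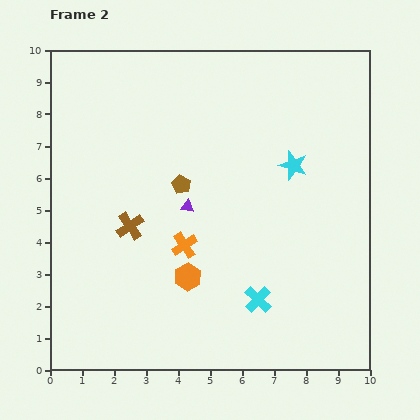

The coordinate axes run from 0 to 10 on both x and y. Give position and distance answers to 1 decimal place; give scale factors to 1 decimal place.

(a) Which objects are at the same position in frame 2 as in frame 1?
the cyan cross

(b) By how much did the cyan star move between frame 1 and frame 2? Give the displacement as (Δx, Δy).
(-0.3, -1.7)

The cyan star was at (7.9, 8.1) in frame 1 and (7.6, 6.4) in frame 2.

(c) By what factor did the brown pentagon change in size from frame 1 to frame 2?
0.7×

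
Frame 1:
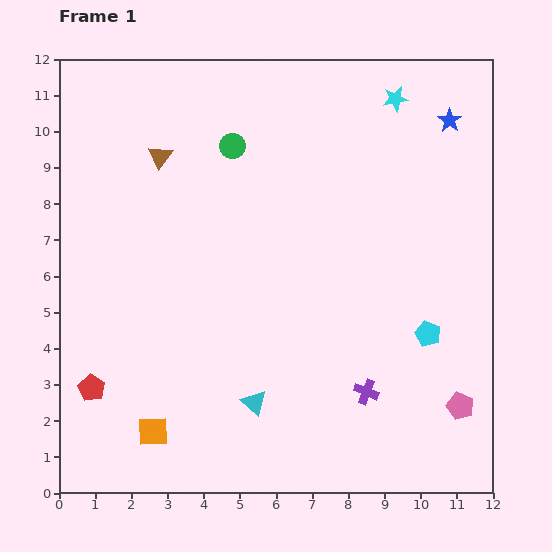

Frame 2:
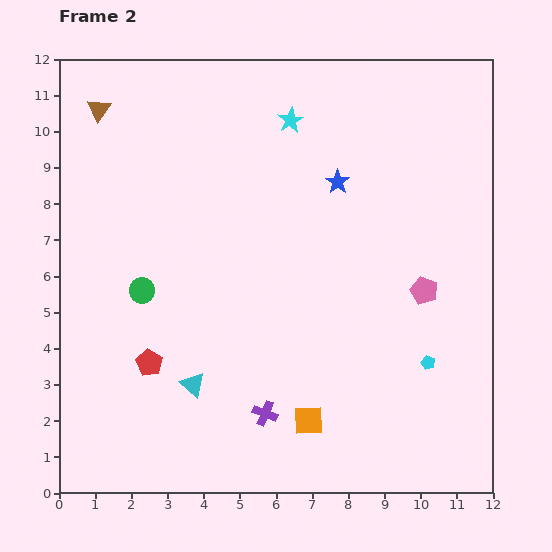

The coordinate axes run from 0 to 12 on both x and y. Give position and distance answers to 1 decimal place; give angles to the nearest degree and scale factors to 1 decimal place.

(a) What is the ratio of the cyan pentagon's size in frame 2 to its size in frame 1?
0.6×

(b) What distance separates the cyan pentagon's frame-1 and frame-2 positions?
0.8

The cyan pentagon moved from (10.2, 4.4) to (10.2, 3.6), a distance of √(0.0² + 0.8²) ≈ 0.8.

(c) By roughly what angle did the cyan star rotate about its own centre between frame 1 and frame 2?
20° counter-clockwise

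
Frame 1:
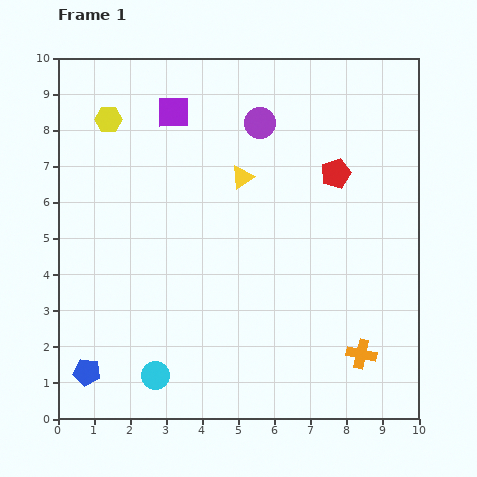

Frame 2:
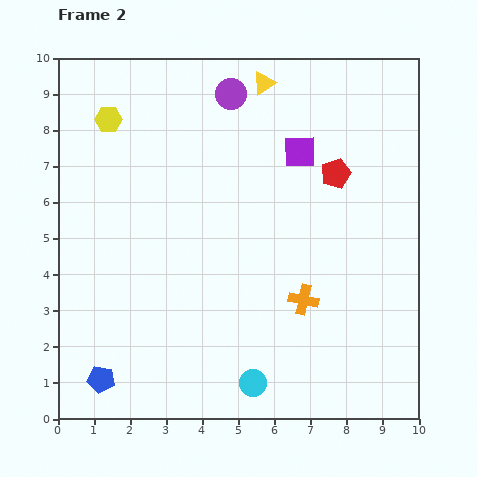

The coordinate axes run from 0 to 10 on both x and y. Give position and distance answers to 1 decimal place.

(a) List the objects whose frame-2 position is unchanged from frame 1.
the yellow hexagon, the red pentagon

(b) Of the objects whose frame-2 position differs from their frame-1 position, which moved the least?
the blue pentagon

(moved 0.4)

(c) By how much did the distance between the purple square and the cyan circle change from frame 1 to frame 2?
-0.8

Distance in frame 1: 7.3. Distance in frame 2: 6.5.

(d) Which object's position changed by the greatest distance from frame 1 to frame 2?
the purple square

(moved 3.7; next 2.7)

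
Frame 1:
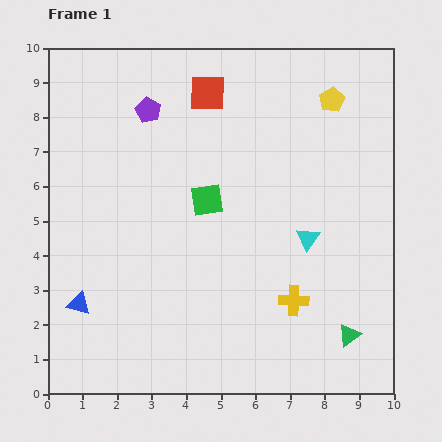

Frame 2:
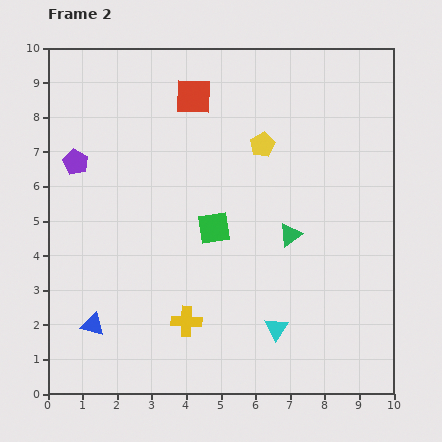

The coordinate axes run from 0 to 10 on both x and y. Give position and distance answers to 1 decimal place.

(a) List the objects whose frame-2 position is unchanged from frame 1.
none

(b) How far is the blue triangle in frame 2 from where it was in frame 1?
0.7

The blue triangle moved from (0.9, 2.6) to (1.3, 2.0), a distance of √(0.4² + 0.6²) ≈ 0.7.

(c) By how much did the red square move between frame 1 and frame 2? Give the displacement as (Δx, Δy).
(-0.4, -0.1)

The red square was at (4.6, 8.7) in frame 1 and (4.2, 8.6) in frame 2.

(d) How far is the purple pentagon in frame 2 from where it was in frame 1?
2.6

The purple pentagon moved from (2.9, 8.2) to (0.8, 6.7), a distance of √(2.1² + 1.5²) ≈ 2.6.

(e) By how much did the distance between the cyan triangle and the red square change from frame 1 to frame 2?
+2.0

Distance in frame 1: 5.1. Distance in frame 2: 7.1.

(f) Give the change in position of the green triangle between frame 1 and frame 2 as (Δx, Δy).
(-1.7, 2.9)

The green triangle was at (8.7, 1.7) in frame 1 and (7.0, 4.6) in frame 2.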